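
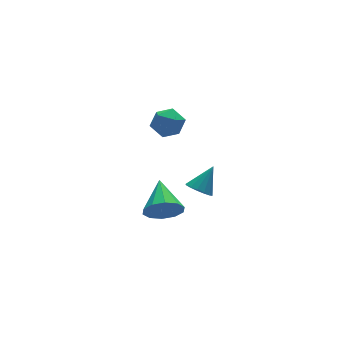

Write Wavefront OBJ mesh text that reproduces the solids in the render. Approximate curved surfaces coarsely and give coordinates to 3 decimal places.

v -0.938 2.692 3.978
v -0.107 2.482 3.602
v -1.413 1.278 3.718
v -0.582 1.068 3.342
v -0.652 1.232 4.261
v -0.359 2.106 4.422
v -1.161 1.654 2.898
v -0.868 2.528 3.059
v -0.245 1.841 2.935
v 0.07 1.58 3.777
v -1.59 2.18 3.543
v -1.275 1.919 4.385
v 0.311 0.654 -1.019
v 0.738 0.07 -1.217
v 1.309 0.986 0.159
v 0.877 0.37 -1.42
v 0.865 0.747 -1.515
v 0.704 1.098 -1.478
v 0.438 1.33 -1.318
v 0.137 1.382 -1.077
v -0.117 1.238 -0.821
v -0.256 0.938 -0.618
v -0.244 0.562 -0.523
v -0.083 0.21 -0.56
v 0.183 -0.022 -0.721
v 0.484 -0.073 -0.961
v -1.116 1.682 -2.838
v -0.423 1.764 -3.662
v -0.384 3.458 -2.042
v -0.988 2.075 -3.835
v -1.602 2.235 -3.628
v -2.03 2.184 -3.118
v -2.11 1.941 -2.502
v -1.81 1.599 -2.013
v -1.245 1.288 -1.84
v -0.631 1.128 -2.048
v -0.203 1.179 -2.557
v -0.123 1.422 -3.173
f 1 12 6
f 1 6 2
f 1 2 8
f 1 8 11
f 1 11 12
f 2 6 10
f 6 12 5
f 12 11 3
f 11 8 7
f 8 2 9
f 4 10 5
f 4 5 3
f 4 3 7
f 4 7 9
f 4 9 10
f 5 10 6
f 3 5 12
f 7 3 11
f 9 7 8
f 10 9 2
f 14 13 16
f 14 16 15
f 16 13 17
f 16 17 15
f 17 13 18
f 17 18 15
f 18 13 19
f 18 19 15
f 19 13 20
f 19 20 15
f 20 13 21
f 20 21 15
f 21 13 22
f 21 22 15
f 22 13 23
f 22 23 15
f 23 13 24
f 23 24 15
f 24 13 25
f 24 25 15
f 25 13 26
f 25 26 15
f 26 13 14
f 26 14 15
f 28 27 30
f 28 30 29
f 30 27 31
f 30 31 29
f 31 27 32
f 31 32 29
f 32 27 33
f 32 33 29
f 33 27 34
f 33 34 29
f 34 27 35
f 34 35 29
f 35 27 36
f 35 36 29
f 36 27 37
f 36 37 29
f 37 27 38
f 37 38 29
f 38 27 28
f 38 28 29



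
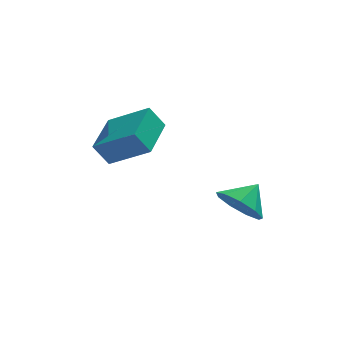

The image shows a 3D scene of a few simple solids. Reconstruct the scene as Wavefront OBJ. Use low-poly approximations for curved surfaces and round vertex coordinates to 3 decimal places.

v -2.208 3.103 0.151
v -0.917 2.367 1.057
v -1.486 4.707 0.427
v -0.196 3.971 1.332
v -1.684 3.009 -0.672
v -0.394 2.273 0.233
v -0.963 4.613 -0.397
v 0.328 3.877 0.509
v 2.619 2.584 -2.901
v 3.284 2.487 -3.586
v 3.381 3.136 -2.239
v 2.953 3.048 -3.672
v 2.466 3.391 -3.397
v 2.05 3.357 -2.89
v 1.901 2.962 -2.388
v 2.087 2.389 -2.126
v 2.523 1.908 -2.226
v 3.003 1.743 -2.642
v 3.304 1.972 -3.179
f 2 4 1
f 5 2 1
f 1 4 3
f 3 5 1
f 2 8 4
f 6 2 5
f 6 8 2
f 4 8 3
f 7 5 3
f 3 8 7
f 7 6 5
f 8 6 7
f 10 9 12
f 10 12 11
f 12 9 13
f 12 13 11
f 13 9 14
f 13 14 11
f 14 9 15
f 14 15 11
f 15 9 16
f 15 16 11
f 16 9 17
f 16 17 11
f 17 9 18
f 17 18 11
f 18 9 19
f 18 19 11
f 19 9 10
f 19 10 11



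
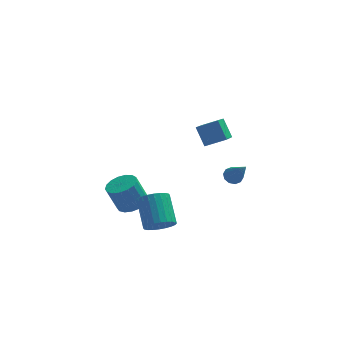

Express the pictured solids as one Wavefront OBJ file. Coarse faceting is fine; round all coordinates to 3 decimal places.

v -3.173 2.141 -3.806
v -2.421 2.377 -3.517
v -2.975 2.436 -2.124
v -3.727 2.199 -2.414
v -2.604 2.724 -3.604
v -3.158 2.783 -2.212
v -2.917 2.938 -3.738
v -3.472 2.997 -2.346
v -3.289 2.969 -3.888
v -3.844 3.027 -2.495
v -3.634 2.81 -4.018
v -4.189 2.868 -2.626
v -3.874 2.497 -4.101
v -4.429 2.556 -2.708
v -3.953 2.103 -4.115
v -4.507 2.162 -2.723
v -3.853 1.718 -4.059
v -4.408 1.777 -2.667
v -3.597 1.429 -3.945
v -4.152 1.488 -2.553
v -3.244 1.304 -3.799
v -3.799 1.363 -2.407
v -2.875 1.37 -3.655
v -3.43 1.429 -2.263
v -2.574 1.612 -3.545
v -3.129 1.671 -2.153
v -2.41 1.976 -3.495
v -2.965 2.035 -2.103
v -2.039 -1.249 -2.923
v -1.481 -0.84 -3.324
v -1.722 0.517 -2.279
v -2.281 0.109 -1.877
v -1.739 -0.763 -3.483
v -1.98 0.594 -2.438
v -2.042 -0.761 -3.557
v -2.283 0.596 -2.511
v -2.345 -0.832 -3.534
v -2.586 0.525 -2.488
v -2.601 -0.967 -3.418
v -2.843 0.39 -2.372
v -2.772 -1.145 -3.226
v -3.014 0.212 -2.181
v -2.832 -1.339 -2.989
v -3.073 0.018 -1.943
v -2.77 -1.518 -2.741
v -3.011 -0.161 -1.695
v -2.598 -1.657 -2.521
v -2.839 -0.3 -1.476
v -2.34 -1.734 -2.362
v -2.581 -0.377 -1.317
v -2.037 -1.736 -2.289
v -2.278 -0.379 -1.243
v -1.734 -1.665 -2.312
v -1.975 -0.308 -1.266
v -1.477 -1.53 -2.428
v -1.719 -0.173 -1.382
v -1.306 -1.352 -2.619
v -1.548 0.005 -1.574
v -1.247 -1.158 -2.857
v -1.488 0.199 -1.811
v -1.309 -0.979 -3.105
v -1.55 0.378 -2.059
v 1.709 1.8 -1.774
v 2.051 1.553 -2.078
v 2.191 0.66 -0.306
v 2.203 1.799 -1.937
v 2.166 2.045 -1.734
v 1.954 2.197 -1.546
v 1.649 2.198 -1.445
v 1.367 2.047 -1.47
v 1.215 1.801 -1.611
v 1.252 1.555 -1.815
v 1.464 1.402 -2.002
v 1.769 1.401 -2.103
v 0.459 0.502 1.569
v 0.041 -1.105 2.552
v 0.102 1.133 2.448
v -0.316 -0.474 3.432
v 1.476 0.494 1.988
v 1.058 -1.113 2.972
v 1.119 1.125 2.868
v 0.701 -0.482 3.851
f 2 1 5
f 2 5 3
f 3 5 6
f 3 6 4
f 5 1 7
f 5 7 6
f 6 7 8
f 6 8 4
f 7 1 9
f 7 9 8
f 8 9 10
f 8 10 4
f 9 1 11
f 9 11 10
f 10 11 12
f 10 12 4
f 11 1 13
f 11 13 12
f 12 13 14
f 12 14 4
f 13 1 15
f 13 15 14
f 14 15 16
f 14 16 4
f 15 1 17
f 15 17 16
f 16 17 18
f 16 18 4
f 17 1 19
f 17 19 18
f 18 19 20
f 18 20 4
f 19 1 21
f 19 21 20
f 20 21 22
f 20 22 4
f 21 1 23
f 21 23 22
f 22 23 24
f 22 24 4
f 23 1 25
f 23 25 24
f 24 25 26
f 24 26 4
f 25 1 27
f 25 27 26
f 26 27 28
f 26 28 4
f 27 1 2
f 27 2 28
f 28 2 3
f 28 3 4
f 30 29 33
f 30 33 31
f 31 33 34
f 31 34 32
f 33 29 35
f 33 35 34
f 34 35 36
f 34 36 32
f 35 29 37
f 35 37 36
f 36 37 38
f 36 38 32
f 37 29 39
f 37 39 38
f 38 39 40
f 38 40 32
f 39 29 41
f 39 41 40
f 40 41 42
f 40 42 32
f 41 29 43
f 41 43 42
f 42 43 44
f 42 44 32
f 43 29 45
f 43 45 44
f 44 45 46
f 44 46 32
f 45 29 47
f 45 47 46
f 46 47 48
f 46 48 32
f 47 29 49
f 47 49 48
f 48 49 50
f 48 50 32
f 49 29 51
f 49 51 50
f 50 51 52
f 50 52 32
f 51 29 53
f 51 53 52
f 52 53 54
f 52 54 32
f 53 29 55
f 53 55 54
f 54 55 56
f 54 56 32
f 55 29 57
f 55 57 56
f 56 57 58
f 56 58 32
f 57 29 59
f 57 59 58
f 58 59 60
f 58 60 32
f 59 29 61
f 59 61 60
f 60 61 62
f 60 62 32
f 61 29 30
f 61 30 62
f 62 30 31
f 62 31 32
f 64 63 66
f 64 66 65
f 66 63 67
f 66 67 65
f 67 63 68
f 67 68 65
f 68 63 69
f 68 69 65
f 69 63 70
f 69 70 65
f 70 63 71
f 70 71 65
f 71 63 72
f 71 72 65
f 72 63 73
f 72 73 65
f 73 63 74
f 73 74 65
f 74 63 64
f 74 64 65
f 76 78 75
f 79 76 75
f 75 78 77
f 77 79 75
f 76 82 78
f 80 76 79
f 80 82 76
f 78 82 77
f 81 79 77
f 77 82 81
f 81 80 79
f 82 80 81



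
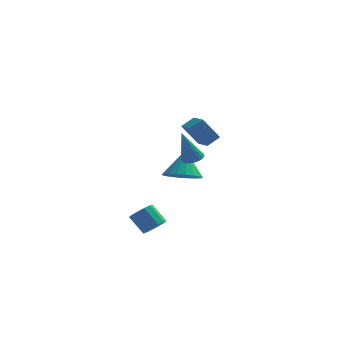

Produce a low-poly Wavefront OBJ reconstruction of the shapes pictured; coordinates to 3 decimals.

v 1.315 -2.163 -4.036
v 1.796 -2.33 -3.555
v 1.045 -1.864 -2.643
v 0.565 -1.697 -3.124
v 1.878 -1.928 -3.693
v 1.127 -1.462 -2.78
v 1.746 -1.616 -3.961
v 0.995 -1.15 -3.049
v 1.448 -1.512 -4.258
v 0.698 -1.047 -3.346
v 1.101 -1.658 -4.471
v 0.35 -1.192 -3.558
v 0.835 -1.996 -4.517
v 0.084 -1.53 -3.605
v 0.753 -2.398 -4.38
v 0.002 -1.932 -3.467
v 0.885 -2.71 -4.111
v 0.134 -2.244 -3.199
v 1.182 -2.813 -3.814
v 0.432 -2.348 -2.902
v 1.53 -2.668 -3.602
v 0.779 -2.202 -2.689
v 3.105 -0.741 0.286
v 3.692 -0.8 0.442
v 2.575 -1.119 2.134
v 3.651 -0.552 0.481
v 3.517 -0.337 0.486
v 3.311 -0.192 0.457
v 3.069 -0.142 0.398
v 2.834 -0.195 0.32
v 2.645 -0.343 0.235
v 2.536 -0.559 0.16
v 2.526 -0.807 0.106
v 2.616 -1.043 0.083
v 2.79 -1.227 0.096
v 3.019 -1.327 0.141
v 3.262 -1.325 0.211
v 3.479 -1.223 0.294
v 3.631 -1.037 0.376
v 2.491 0.781 -1.714
v 3.492 1.051 -1.936
v 2.589 1.639 -0.226
v 3.265 1.385 -2.113
v 2.904 1.614 -2.222
v 2.472 1.699 -2.243
v 2.044 1.625 -2.172
v 1.692 1.406 -2.022
v 1.479 1.078 -1.819
v 1.441 0.699 -1.597
v 1.584 0.334 -1.396
v 1.884 0.046 -1.249
v 2.289 -0.115 -1.183
v 2.729 -0.121 -1.209
v 3.128 0.029 -1.322
v 3.417 0.309 -1.502
v 3.545 0.671 -1.719
v 3.157 -3.568 3.46
v 3.741 -3.166 3.892
v 2.653 -2.519 3.166
v 3.238 -2.117 3.598
v 3.982 -3.503 2.282
v 4.567 -3.101 2.714
v 3.479 -2.454 1.988
v 4.063 -2.052 2.42
f 2 1 5
f 2 5 3
f 3 5 6
f 3 6 4
f 5 1 7
f 5 7 6
f 6 7 8
f 6 8 4
f 7 1 9
f 7 9 8
f 8 9 10
f 8 10 4
f 9 1 11
f 9 11 10
f 10 11 12
f 10 12 4
f 11 1 13
f 11 13 12
f 12 13 14
f 12 14 4
f 13 1 15
f 13 15 14
f 14 15 16
f 14 16 4
f 15 1 17
f 15 17 16
f 16 17 18
f 16 18 4
f 17 1 19
f 17 19 18
f 18 19 20
f 18 20 4
f 19 1 21
f 19 21 20
f 20 21 22
f 20 22 4
f 21 1 2
f 21 2 22
f 22 2 3
f 22 3 4
f 24 23 26
f 24 26 25
f 26 23 27
f 26 27 25
f 27 23 28
f 27 28 25
f 28 23 29
f 28 29 25
f 29 23 30
f 29 30 25
f 30 23 31
f 30 31 25
f 31 23 32
f 31 32 25
f 32 23 33
f 32 33 25
f 33 23 34
f 33 34 25
f 34 23 35
f 34 35 25
f 35 23 36
f 35 36 25
f 36 23 37
f 36 37 25
f 37 23 38
f 37 38 25
f 38 23 39
f 38 39 25
f 39 23 24
f 39 24 25
f 41 40 43
f 41 43 42
f 43 40 44
f 43 44 42
f 44 40 45
f 44 45 42
f 45 40 46
f 45 46 42
f 46 40 47
f 46 47 42
f 47 40 48
f 47 48 42
f 48 40 49
f 48 49 42
f 49 40 50
f 49 50 42
f 50 40 51
f 50 51 42
f 51 40 52
f 51 52 42
f 52 40 53
f 52 53 42
f 53 40 54
f 53 54 42
f 54 40 55
f 54 55 42
f 55 40 56
f 55 56 42
f 56 40 41
f 56 41 42
f 58 60 57
f 61 58 57
f 57 60 59
f 59 61 57
f 58 64 60
f 62 58 61
f 62 64 58
f 60 64 59
f 63 61 59
f 59 64 63
f 63 62 61
f 64 62 63



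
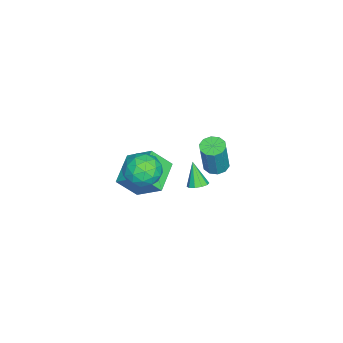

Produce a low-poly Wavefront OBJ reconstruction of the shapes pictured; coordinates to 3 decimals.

v -2.382 1.235 -4.525
v -1.869 0.848 -4.429
v -3.018 0.745 -3.095
v -1.785 1.207 -4.27
v -1.93 1.577 -4.207
v -2.248 1.816 -4.267
v -2.617 1.833 -4.425
v -2.896 1.621 -4.621
v -2.979 1.262 -4.781
v -2.834 0.893 -4.843
v -2.517 0.654 -4.784
v -2.148 0.637 -4.626
v 2.265 3.385 2.029
v 2.932 3.193 1.84
v 3.503 3.123 3.922
v 2.835 3.315 4.111
v 2.917 3.637 1.859
v 3.488 3.568 3.941
v 2.653 3.985 1.943
v 3.223 3.915 4.025
v 2.24 4.104 2.06
v 2.811 4.034 4.142
v 1.837 3.948 2.165
v 2.407 3.878 4.247
v 1.597 3.577 2.218
v 2.168 3.507 4.3
v 1.612 3.132 2.199
v 2.183 3.063 4.281
v 1.877 2.785 2.115
v 2.447 2.715 4.197
v 2.289 2.666 1.998
v 2.86 2.596 4.08
v 2.693 2.822 1.893
v 3.263 2.752 3.975
v 3.715 0.088 0.657
v 4.28 -0.648 1.349
v 2.16 -0.152 1.671
v 2.725 -0.888 2.363
v 2.99 0.238 2.376
v 3.951 0.386 1.75
v 2.489 -1.186 1.27
v 3.45 -1.038 0.644
v 3.522 -1.435 1.728
v 3.831 -0.555 2.411
v 2.609 -0.245 0.609
v 2.918 0.635 1.292
v 4.134 -0.259 0.914
v 2.306 -0.541 2.106
v 2.462 0.12 2.114
v 2.794 -0.312 2.52
v 3.941 0.349 1.15
v 4.272 -0.083 1.556
v 3.514 0.437 2.16
v 2.168 -0.717 1.464
v 2.499 -1.149 1.87
v 3.646 -0.488 0.5
v 3.978 -0.92 0.906
v 2.926 -1.237 0.86
v 4.02 -1.154 1.543
v 3.107 -1.295 2.139
v 2.968 -1.471 1.497
v 3.533 -1.383 1.129
v 4.202 -0.636 1.945
v 3.288 -0.778 2.541
v 3.444 -0.116 2.549
v 4.009 -0.029 2.181
v 3.757 -1.099 2.168
v 3.152 -0.022 0.479
v 2.238 -0.164 1.075
v 2.431 -0.771 0.839
v 2.996 -0.684 0.471
v 3.333 0.495 0.881
v 2.42 0.354 1.477
v 2.907 0.583 1.891
v 3.472 0.671 1.523
v 2.683 0.299 0.852
v -0.959 -2.503 -1.458
v -0.461 -0.944 -0.223
v -1.328 -1.402 -2.7
v -0.83 0.157 -1.465
v 0.97 -2.597 -2.115
v 1.468 -1.038 -0.88
v 0.601 -1.496 -3.357
v 1.099 0.063 -2.122
f 2 1 4
f 2 4 3
f 4 1 5
f 4 5 3
f 5 1 6
f 5 6 3
f 6 1 7
f 6 7 3
f 7 1 8
f 7 8 3
f 8 1 9
f 8 9 3
f 9 1 10
f 9 10 3
f 10 1 11
f 10 11 3
f 11 1 12
f 11 12 3
f 12 1 2
f 12 2 3
f 14 13 17
f 14 17 15
f 15 17 18
f 15 18 16
f 17 13 19
f 17 19 18
f 18 19 20
f 18 20 16
f 19 13 21
f 19 21 20
f 20 21 22
f 20 22 16
f 21 13 23
f 21 23 22
f 22 23 24
f 22 24 16
f 23 13 25
f 23 25 24
f 24 25 26
f 24 26 16
f 25 13 27
f 25 27 26
f 26 27 28
f 26 28 16
f 27 13 29
f 27 29 28
f 28 29 30
f 28 30 16
f 29 13 31
f 29 31 30
f 30 31 32
f 30 32 16
f 31 13 33
f 31 33 32
f 32 33 34
f 32 34 16
f 33 13 14
f 33 14 34
f 34 14 15
f 34 15 16
f 35 72 51
f 72 46 75
f 51 75 40
f 72 75 51
f 35 51 47
f 51 40 52
f 47 52 36
f 51 52 47
f 35 47 56
f 47 36 57
f 56 57 42
f 47 57 56
f 35 56 68
f 56 42 71
f 68 71 45
f 56 71 68
f 35 68 72
f 68 45 76
f 72 76 46
f 68 76 72
f 36 52 63
f 52 40 66
f 63 66 44
f 52 66 63
f 40 75 53
f 75 46 74
f 53 74 39
f 75 74 53
f 46 76 73
f 76 45 69
f 73 69 37
f 76 69 73
f 45 71 70
f 71 42 58
f 70 58 41
f 71 58 70
f 42 57 62
f 57 36 59
f 62 59 43
f 57 59 62
f 38 64 50
f 64 44 65
f 50 65 39
f 64 65 50
f 38 50 48
f 50 39 49
f 48 49 37
f 50 49 48
f 38 48 55
f 48 37 54
f 55 54 41
f 48 54 55
f 38 55 60
f 55 41 61
f 60 61 43
f 55 61 60
f 38 60 64
f 60 43 67
f 64 67 44
f 60 67 64
f 39 65 53
f 65 44 66
f 53 66 40
f 65 66 53
f 37 49 73
f 49 39 74
f 73 74 46
f 49 74 73
f 41 54 70
f 54 37 69
f 70 69 45
f 54 69 70
f 43 61 62
f 61 41 58
f 62 58 42
f 61 58 62
f 44 67 63
f 67 43 59
f 63 59 36
f 67 59 63
f 78 80 77
f 81 78 77
f 77 80 79
f 79 81 77
f 78 84 80
f 82 78 81
f 82 84 78
f 80 84 79
f 83 81 79
f 79 84 83
f 83 82 81
f 84 82 83



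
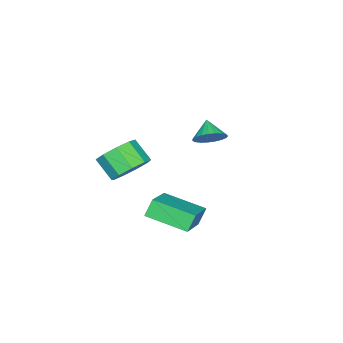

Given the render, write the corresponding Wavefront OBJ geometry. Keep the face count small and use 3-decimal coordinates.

v -2.849 -1.074 -0.626
v -2.261 -1.152 -0.151
v -3.431 -1.606 0.006
v -2.394 -0.885 -0.047
v -2.605 -0.65 -0.044
v -2.859 -0.488 -0.141
v -3.111 -0.428 -0.322
v -3.318 -0.479 -0.556
v -3.443 -0.633 -0.801
v -3.466 -0.864 -1.016
v -3.383 -1.13 -1.164
v -3.207 -1.387 -1.219
v -2.969 -1.59 -1.171
v -2.711 -1.703 -1.029
v -2.476 -1.708 -0.817
v -2.306 -1.603 -0.572
v -2.23 -1.406 -0.336
v 1.653 -0.883 -2.218
v 1.233 -0.771 -1.476
v 1.32 0.899 -2.676
v 0.901 1.012 -1.933
v 3.379 -0.332 -1.327
v 2.96 -0.219 -0.584
v 3.047 1.451 -1.784
v 2.627 1.563 -1.042
v 1.681 -2.057 -0.301
v 2.043 -2.683 -0.917
v 1.842 -3.57 -0.134
v 1.479 -2.943 0.481
v 2.514 -2.451 -0.533
v 2.312 -3.338 0.25
v 2.594 -2.034 -0.041
v 2.392 -2.921 0.742
v 2.247 -1.628 0.33
v 2.046 -2.515 1.113
v 1.636 -1.423 0.405
v 1.434 -2.309 1.188
v 1.045 -1.514 0.149
v 0.843 -2.4 0.932
v 0.752 -1.859 -0.317
v 0.55 -2.745 0.466
v 0.894 -2.296 -0.776
v 0.692 -3.183 0.007
v 1.404 -2.622 -1.013
v 1.202 -3.508 -0.23
f 2 1 4
f 2 4 3
f 4 1 5
f 4 5 3
f 5 1 6
f 5 6 3
f 6 1 7
f 6 7 3
f 7 1 8
f 7 8 3
f 8 1 9
f 8 9 3
f 9 1 10
f 9 10 3
f 10 1 11
f 10 11 3
f 11 1 12
f 11 12 3
f 12 1 13
f 12 13 3
f 13 1 14
f 13 14 3
f 14 1 15
f 14 15 3
f 15 1 16
f 15 16 3
f 16 1 17
f 16 17 3
f 17 1 2
f 17 2 3
f 19 21 18
f 22 19 18
f 18 21 20
f 20 22 18
f 19 25 21
f 23 19 22
f 23 25 19
f 21 25 20
f 24 22 20
f 20 25 24
f 24 23 22
f 25 23 24
f 27 26 30
f 27 30 28
f 28 30 31
f 28 31 29
f 30 26 32
f 30 32 31
f 31 32 33
f 31 33 29
f 32 26 34
f 32 34 33
f 33 34 35
f 33 35 29
f 34 26 36
f 34 36 35
f 35 36 37
f 35 37 29
f 36 26 38
f 36 38 37
f 37 38 39
f 37 39 29
f 38 26 40
f 38 40 39
f 39 40 41
f 39 41 29
f 40 26 42
f 40 42 41
f 41 42 43
f 41 43 29
f 42 26 44
f 42 44 43
f 43 44 45
f 43 45 29
f 44 26 27
f 44 27 45
f 45 27 28
f 45 28 29



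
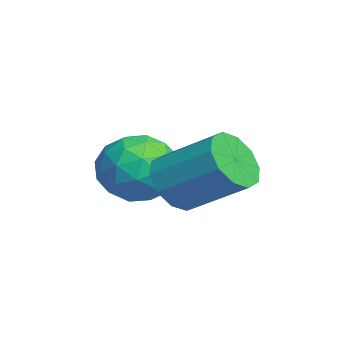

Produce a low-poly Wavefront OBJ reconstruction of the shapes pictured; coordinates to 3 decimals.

v -1.277 0.812 -2.045
v -0.294 0.168 -1.587
v -2.406 -0.888 -2.013
v -1.423 -1.532 -1.555
v -2 -0.668 -0.839
v -1.302 0.383 -0.859
v -1.398 -1.103 -2.741
v -0.7 -0.052 -2.761
v -0.369 -1.016 -2.017
v -0.74 -0.747 -0.841
v -1.96 0.027 -2.759
v -2.331 0.296 -1.583
v -0.686 0.64 -1.819
v -2.014 -1.36 -1.781
v -2.353 -0.851 -1.361
v -1.775 -1.23 -1.091
v -1.279 0.766 -1.391
v -0.701 0.387 -1.122
v -1.704 -0.104 -0.682
v -1.999 -1.107 -2.478
v -1.421 -1.486 -2.209
v -0.925 0.51 -2.509
v -0.347 0.131 -2.239
v -0.996 -0.616 -2.918
v -0.152 -0.435 -1.802
v -0.816 -1.435 -1.783
v -0.801 -1.182 -2.48
v -0.391 -0.565 -2.492
v -0.371 -0.277 -1.111
v -1.035 -1.276 -1.092
v -1.374 -0.768 -0.672
v -0.963 -0.15 -0.683
v -0.415 -0.973 -1.364
v -1.665 0.556 -2.508
v -2.329 -0.443 -2.489
v -1.737 -0.57 -2.917
v -1.326 0.048 -2.928
v -1.884 0.715 -1.817
v -2.548 -0.285 -1.798
v -2.309 -0.155 -1.108
v -1.899 0.462 -1.12
v -2.285 0.253 -2.236
v 0.166 0.538 -1.821
v 0.706 0.825 -2.637
v 1.594 2.349 -1.515
v 1.054 2.062 -0.699
v 0.163 1.144 -2.641
v 1.05 2.668 -1.519
v -0.379 1.232 -2.332
v 0.508 2.756 -1.21
v -0.713 1.055 -1.827
v 0.174 2.579 -0.705
v -0.711 0.68 -1.32
v 0.176 2.204 -0.198
v -0.374 0.251 -1.005
v 0.514 1.775 0.117
v 0.17 -0.068 -1.001
v 1.057 1.456 0.121
v 0.712 -0.156 -1.31
v 1.599 1.368 -0.188
v 1.046 0.021 -1.815
v 1.933 1.545 -0.693
v 1.044 0.396 -2.322
v 1.931 1.92 -1.2
f 1 38 17
f 38 12 41
f 17 41 6
f 38 41 17
f 1 17 13
f 17 6 18
f 13 18 2
f 17 18 13
f 1 13 22
f 13 2 23
f 22 23 8
f 13 23 22
f 1 22 34
f 22 8 37
f 34 37 11
f 22 37 34
f 1 34 38
f 34 11 42
f 38 42 12
f 34 42 38
f 2 18 29
f 18 6 32
f 29 32 10
f 18 32 29
f 6 41 19
f 41 12 40
f 19 40 5
f 41 40 19
f 12 42 39
f 42 11 35
f 39 35 3
f 42 35 39
f 11 37 36
f 37 8 24
f 36 24 7
f 37 24 36
f 8 23 28
f 23 2 25
f 28 25 9
f 23 25 28
f 4 30 16
f 30 10 31
f 16 31 5
f 30 31 16
f 4 16 14
f 16 5 15
f 14 15 3
f 16 15 14
f 4 14 21
f 14 3 20
f 21 20 7
f 14 20 21
f 4 21 26
f 21 7 27
f 26 27 9
f 21 27 26
f 4 26 30
f 26 9 33
f 30 33 10
f 26 33 30
f 5 31 19
f 31 10 32
f 19 32 6
f 31 32 19
f 3 15 39
f 15 5 40
f 39 40 12
f 15 40 39
f 7 20 36
f 20 3 35
f 36 35 11
f 20 35 36
f 9 27 28
f 27 7 24
f 28 24 8
f 27 24 28
f 10 33 29
f 33 9 25
f 29 25 2
f 33 25 29
f 44 43 47
f 44 47 45
f 45 47 48
f 45 48 46
f 47 43 49
f 47 49 48
f 48 49 50
f 48 50 46
f 49 43 51
f 49 51 50
f 50 51 52
f 50 52 46
f 51 43 53
f 51 53 52
f 52 53 54
f 52 54 46
f 53 43 55
f 53 55 54
f 54 55 56
f 54 56 46
f 55 43 57
f 55 57 56
f 56 57 58
f 56 58 46
f 57 43 59
f 57 59 58
f 58 59 60
f 58 60 46
f 59 43 61
f 59 61 60
f 60 61 62
f 60 62 46
f 61 43 63
f 61 63 62
f 62 63 64
f 62 64 46
f 63 43 44
f 63 44 64
f 64 44 45
f 64 45 46



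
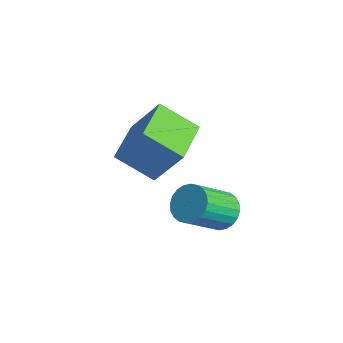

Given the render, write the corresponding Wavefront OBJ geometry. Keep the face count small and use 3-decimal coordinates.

v -1.754 -2.25 -3.38
v -2.783 -3.252 -2.415
v -3.018 -0.837 -3.259
v -4.047 -1.839 -2.294
v -0.873 -1.601 -1.766
v -1.902 -2.603 -0.801
v -2.137 -0.188 -1.645
v -3.166 -1.19 -0.68
v 0.772 -1.112 -3.637
v 1.454 -1.327 -3.973
v 1.59 -2.702 -2.82
v 0.908 -2.488 -2.483
v 1.553 -1.134 -3.754
v 1.689 -2.509 -2.601
v 1.533 -0.937 -3.518
v 1.669 -2.313 -2.364
v 1.397 -0.767 -3.299
v 1.534 -2.143 -2.146
v 1.167 -0.65 -3.132
v 1.303 -2.025 -1.979
v 0.876 -0.603 -3.042
v 1.012 -1.979 -1.888
v 0.569 -0.634 -3.042
v 0.705 -2.009 -1.889
v 0.293 -0.737 -3.133
v 0.429 -2.113 -1.979
v 0.09 -0.898 -3.3
v 0.226 -2.273 -2.147
v -0.009 -1.091 -3.519
v 0.127 -2.466 -2.366
v 0.011 -1.287 -3.756
v 0.147 -2.663 -2.602
v 0.146 -1.457 -3.974
v 0.283 -2.833 -2.821
v 0.377 -1.575 -4.141
v 0.513 -2.95 -2.988
v 0.668 -1.621 -4.232
v 0.804 -2.997 -3.078
v 0.975 -1.591 -4.231
v 1.111 -2.966 -3.078
v 1.251 -1.487 -4.141
v 1.387 -2.863 -2.987
f 2 4 1
f 5 2 1
f 1 4 3
f 3 5 1
f 2 8 4
f 6 2 5
f 6 8 2
f 4 8 3
f 7 5 3
f 3 8 7
f 7 6 5
f 8 6 7
f 10 9 13
f 10 13 11
f 11 13 14
f 11 14 12
f 13 9 15
f 13 15 14
f 14 15 16
f 14 16 12
f 15 9 17
f 15 17 16
f 16 17 18
f 16 18 12
f 17 9 19
f 17 19 18
f 18 19 20
f 18 20 12
f 19 9 21
f 19 21 20
f 20 21 22
f 20 22 12
f 21 9 23
f 21 23 22
f 22 23 24
f 22 24 12
f 23 9 25
f 23 25 24
f 24 25 26
f 24 26 12
f 25 9 27
f 25 27 26
f 26 27 28
f 26 28 12
f 27 9 29
f 27 29 28
f 28 29 30
f 28 30 12
f 29 9 31
f 29 31 30
f 30 31 32
f 30 32 12
f 31 9 33
f 31 33 32
f 32 33 34
f 32 34 12
f 33 9 35
f 33 35 34
f 34 35 36
f 34 36 12
f 35 9 37
f 35 37 36
f 36 37 38
f 36 38 12
f 37 9 39
f 37 39 38
f 38 39 40
f 38 40 12
f 39 9 41
f 39 41 40
f 40 41 42
f 40 42 12
f 41 9 10
f 41 10 42
f 42 10 11
f 42 11 12



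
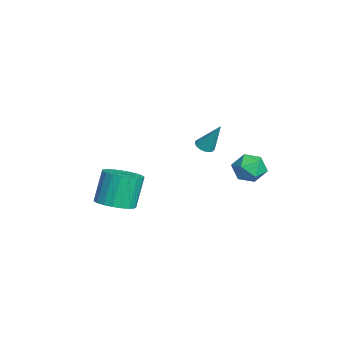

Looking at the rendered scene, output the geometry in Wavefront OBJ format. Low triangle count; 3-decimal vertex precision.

v 0.86 -4.141 -1.789
v 1.806 -4.294 -1.441
v 1.247 -3.853 0.277
v 0.3 -3.699 -0.071
v 1.816 -3.883 -1.544
v 1.256 -3.442 0.174
v 1.66 -3.516 -1.689
v 1.1 -3.075 0.029
v 1.366 -3.257 -1.851
v 0.806 -2.816 -0.133
v 0.984 -3.151 -2.003
v 0.424 -2.71 -0.285
v 0.581 -3.216 -2.117
v 0.021 -2.775 -0.399
v 0.226 -3.441 -2.175
v -0.334 -3 -0.457
v -0.019 -3.787 -2.166
v -0.579 -3.346 -0.448
v -0.113 -4.194 -2.092
v -0.672 -3.753 -0.374
v -0.038 -4.592 -1.966
v -0.598 -4.15 -0.248
v 0.192 -4.912 -1.809
v -0.368 -4.47 -0.091
v 0.538 -5.098 -1.648
v -0.022 -4.657 0.07
v 0.939 -5.119 -1.512
v 0.379 -4.678 0.206
v 1.326 -4.971 -1.424
v 0.767 -4.53 0.294
v 1.633 -4.679 -1.399
v 1.073 -4.238 0.319
v -3.464 0.536 -0.338
v -3.008 0.246 -0.339
v -2.996 1.264 1.218
v -2.943 0.465 -0.461
v -2.997 0.7 -0.555
v -3.159 0.897 -0.599
v -3.39 1.011 -0.583
v -3.638 1.017 -0.511
v -3.846 0.912 -0.399
v -3.967 0.721 -0.273
v -3.972 0.487 -0.162
v -3.861 0.265 -0.091
v -3.659 0.105 -0.077
v -3.412 0.043 -0.122
v -3.177 0.094 -0.217
v 1.74 2.588 1.51
v 2.377 2.837 0.919
v 1.983 1.183 1.181
v 2.62 1.432 0.59
v 2.76 1.539 1.477
v 2.61 2.407 1.68
v 1.75 1.613 0.42
v 1.6 2.481 0.623
v 2.384 2.234 0.245
v 3.007 2.188 0.898
v 1.353 1.832 1.202
v 1.976 1.786 1.855
f 2 1 5
f 2 5 3
f 3 5 6
f 3 6 4
f 5 1 7
f 5 7 6
f 6 7 8
f 6 8 4
f 7 1 9
f 7 9 8
f 8 9 10
f 8 10 4
f 9 1 11
f 9 11 10
f 10 11 12
f 10 12 4
f 11 1 13
f 11 13 12
f 12 13 14
f 12 14 4
f 13 1 15
f 13 15 14
f 14 15 16
f 14 16 4
f 15 1 17
f 15 17 16
f 16 17 18
f 16 18 4
f 17 1 19
f 17 19 18
f 18 19 20
f 18 20 4
f 19 1 21
f 19 21 20
f 20 21 22
f 20 22 4
f 21 1 23
f 21 23 22
f 22 23 24
f 22 24 4
f 23 1 25
f 23 25 24
f 24 25 26
f 24 26 4
f 25 1 27
f 25 27 26
f 26 27 28
f 26 28 4
f 27 1 29
f 27 29 28
f 28 29 30
f 28 30 4
f 29 1 31
f 29 31 30
f 30 31 32
f 30 32 4
f 31 1 2
f 31 2 32
f 32 2 3
f 32 3 4
f 34 33 36
f 34 36 35
f 36 33 37
f 36 37 35
f 37 33 38
f 37 38 35
f 38 33 39
f 38 39 35
f 39 33 40
f 39 40 35
f 40 33 41
f 40 41 35
f 41 33 42
f 41 42 35
f 42 33 43
f 42 43 35
f 43 33 44
f 43 44 35
f 44 33 45
f 44 45 35
f 45 33 46
f 45 46 35
f 46 33 47
f 46 47 35
f 47 33 34
f 47 34 35
f 48 59 53
f 48 53 49
f 48 49 55
f 48 55 58
f 48 58 59
f 49 53 57
f 53 59 52
f 59 58 50
f 58 55 54
f 55 49 56
f 51 57 52
f 51 52 50
f 51 50 54
f 51 54 56
f 51 56 57
f 52 57 53
f 50 52 59
f 54 50 58
f 56 54 55
f 57 56 49



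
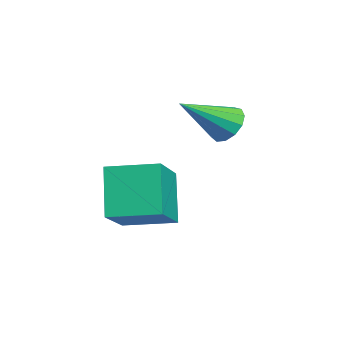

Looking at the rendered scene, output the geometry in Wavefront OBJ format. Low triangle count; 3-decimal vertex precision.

v 1.756 0.826 0.719
v 3.541 0.281 1.787
v 2.13 2.509 0.953
v 3.915 1.964 2.022
v 2.765 0.836 -0.962
v 4.55 0.291 0.107
v 3.139 2.519 -0.727
v 4.924 1.974 0.341
v 0.531 4.208 2.471
v 0.79 3.853 1.827
v 1.229 2.652 3.609
v 1.12 4.105 1.97
v 1.263 4.39 2.272
v 1.174 4.618 2.637
v 0.88 4.715 2.95
v 0.476 4.651 3.11
v 0.09 4.447 3.068
v -0.157 4.166 2.836
v -0.185 3.899 2.488
v 0.015 3.73 2.134
v 0.378 3.713 1.888
f 2 4 1
f 5 2 1
f 1 4 3
f 3 5 1
f 2 8 4
f 6 2 5
f 6 8 2
f 4 8 3
f 7 5 3
f 3 8 7
f 7 6 5
f 8 6 7
f 10 9 12
f 10 12 11
f 12 9 13
f 12 13 11
f 13 9 14
f 13 14 11
f 14 9 15
f 14 15 11
f 15 9 16
f 15 16 11
f 16 9 17
f 16 17 11
f 17 9 18
f 17 18 11
f 18 9 19
f 18 19 11
f 19 9 20
f 19 20 11
f 20 9 21
f 20 21 11
f 21 9 10
f 21 10 11



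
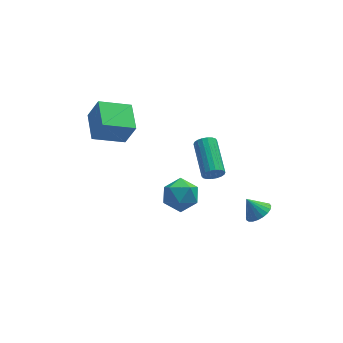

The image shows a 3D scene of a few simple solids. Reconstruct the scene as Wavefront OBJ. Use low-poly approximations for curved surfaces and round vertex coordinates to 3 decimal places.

v 0.257 -1.8 -1.797
v 0.876 -1.213 -1.319
v 0.444 -2.907 -0.681
v 1.063 -2.32 -0.203
v 0.113 -2.095 -0.249
v -0.003 -1.411 -0.938
v 1.323 -2.709 -1.062
v 1.207 -2.025 -1.751
v 1.535 -1.775 -0.864
v 0.787 -1.395 -0.362
v 0.533 -2.725 -1.638
v -0.215 -2.345 -1.136
v 3.937 -4.042 -0.925
v 4.252 -4.521 -0.523
v 3.423 -3.698 -0.115
v 4.435 -4.295 -0.503
v 4.531 -4.025 -0.556
v 4.525 -3.759 -0.673
v 4.418 -3.541 -0.833
v 4.227 -3.411 -1.01
v 3.986 -3.389 -1.172
v 3.737 -3.48 -1.291
v 3.522 -3.668 -1.347
v 3.379 -3.922 -1.331
v 3.333 -4.195 -1.244
v 3.391 -4.443 -1.102
v 3.543 -4.621 -0.929
v 3.764 -4.699 -0.756
v 4.015 -4.663 -0.612
v 2.912 1.044 -3.137
v 3.221 0.892 -2.658
v 3.217 2.884 -2.024
v 2.908 3.036 -2.503
v 3.409 0.948 -2.833
v 3.404 2.94 -2.199
v 3.498 1.024 -3.068
v 3.493 3.015 -2.434
v 3.471 1.103 -3.317
v 3.467 3.094 -2.683
v 3.334 1.17 -3.53
v 3.329 3.162 -2.896
v 3.113 1.213 -3.666
v 3.108 3.204 -3.032
v 2.852 1.222 -3.696
v 2.848 3.214 -3.062
v 2.603 1.196 -3.616
v 2.599 3.188 -2.982
v 2.416 1.14 -3.441
v 2.411 3.132 -2.807
v 2.327 1.065 -3.206
v 2.322 3.056 -2.572
v 2.353 0.986 -2.957
v 2.349 2.977 -2.323
v 2.491 0.918 -2.744
v 2.486 2.91 -2.11
v 2.712 0.876 -2.608
v 2.707 2.867 -1.974
v 2.972 0.866 -2.578
v 2.968 2.858 -1.944
v -3.133 0.2 1.883
v -2.637 -0.032 3.117
v -3.072 1.766 2.152
v -2.576 1.534 3.386
v -1.544 0.246 1.254
v -1.048 0.014 2.488
v -1.483 1.812 1.523
v -0.987 1.58 2.757
f 1 12 6
f 1 6 2
f 1 2 8
f 1 8 11
f 1 11 12
f 2 6 10
f 6 12 5
f 12 11 3
f 11 8 7
f 8 2 9
f 4 10 5
f 4 5 3
f 4 3 7
f 4 7 9
f 4 9 10
f 5 10 6
f 3 5 12
f 7 3 11
f 9 7 8
f 10 9 2
f 14 13 16
f 14 16 15
f 16 13 17
f 16 17 15
f 17 13 18
f 17 18 15
f 18 13 19
f 18 19 15
f 19 13 20
f 19 20 15
f 20 13 21
f 20 21 15
f 21 13 22
f 21 22 15
f 22 13 23
f 22 23 15
f 23 13 24
f 23 24 15
f 24 13 25
f 24 25 15
f 25 13 26
f 25 26 15
f 26 13 27
f 26 27 15
f 27 13 28
f 27 28 15
f 28 13 29
f 28 29 15
f 29 13 14
f 29 14 15
f 31 30 34
f 31 34 32
f 32 34 35
f 32 35 33
f 34 30 36
f 34 36 35
f 35 36 37
f 35 37 33
f 36 30 38
f 36 38 37
f 37 38 39
f 37 39 33
f 38 30 40
f 38 40 39
f 39 40 41
f 39 41 33
f 40 30 42
f 40 42 41
f 41 42 43
f 41 43 33
f 42 30 44
f 42 44 43
f 43 44 45
f 43 45 33
f 44 30 46
f 44 46 45
f 45 46 47
f 45 47 33
f 46 30 48
f 46 48 47
f 47 48 49
f 47 49 33
f 48 30 50
f 48 50 49
f 49 50 51
f 49 51 33
f 50 30 52
f 50 52 51
f 51 52 53
f 51 53 33
f 52 30 54
f 52 54 53
f 53 54 55
f 53 55 33
f 54 30 56
f 54 56 55
f 55 56 57
f 55 57 33
f 56 30 58
f 56 58 57
f 57 58 59
f 57 59 33
f 58 30 31
f 58 31 59
f 59 31 32
f 59 32 33
f 61 63 60
f 64 61 60
f 60 63 62
f 62 64 60
f 61 67 63
f 65 61 64
f 65 67 61
f 63 67 62
f 66 64 62
f 62 67 66
f 66 65 64
f 67 65 66



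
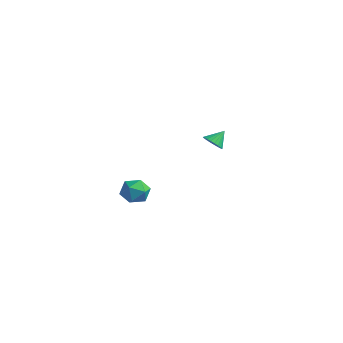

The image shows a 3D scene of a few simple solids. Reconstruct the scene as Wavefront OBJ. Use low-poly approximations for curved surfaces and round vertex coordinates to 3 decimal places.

v -1.733 -3.161 0.013
v -1.182 -3.002 0.643
v -1.918 -4.438 0.497
v -1.367 -4.279 1.127
v -2.124 -3.89 1.115
v -2.01 -3.101 0.817
v -1.09 -4.339 0.323
v -0.976 -3.55 0.025
v -0.785 -3.731 0.835
v -1.424 -3.453 1.324
v -1.676 -3.987 -0.184
v -2.315 -3.709 0.305
v -3.392 3.452 0.778
v -2.804 3.598 0.518
v -3.268 4.208 1.482
v -2.959 3.751 0.38
v -3.18 3.859 0.304
v -3.433 3.905 0.299
v -3.68 3.882 0.368
v -3.884 3.793 0.499
v -4.012 3.653 0.672
v -4.046 3.482 0.862
v -3.981 3.306 1.039
v -3.826 3.153 1.176
v -3.605 3.045 1.253
v -3.351 3 1.257
v -3.104 3.023 1.188
v -2.901 3.111 1.057
v -2.772 3.252 0.884
v -2.738 3.423 0.694
f 1 12 6
f 1 6 2
f 1 2 8
f 1 8 11
f 1 11 12
f 2 6 10
f 6 12 5
f 12 11 3
f 11 8 7
f 8 2 9
f 4 10 5
f 4 5 3
f 4 3 7
f 4 7 9
f 4 9 10
f 5 10 6
f 3 5 12
f 7 3 11
f 9 7 8
f 10 9 2
f 14 13 16
f 14 16 15
f 16 13 17
f 16 17 15
f 17 13 18
f 17 18 15
f 18 13 19
f 18 19 15
f 19 13 20
f 19 20 15
f 20 13 21
f 20 21 15
f 21 13 22
f 21 22 15
f 22 13 23
f 22 23 15
f 23 13 24
f 23 24 15
f 24 13 25
f 24 25 15
f 25 13 26
f 25 26 15
f 26 13 27
f 26 27 15
f 27 13 28
f 27 28 15
f 28 13 29
f 28 29 15
f 29 13 30
f 29 30 15
f 30 13 14
f 30 14 15



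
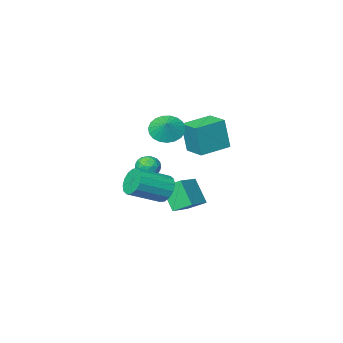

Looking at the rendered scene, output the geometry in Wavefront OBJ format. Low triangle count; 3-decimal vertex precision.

v -0.372 -1.188 -1.571
v -1.122 -0.381 -0.939
v -0.49 -0.144 -3.044
v -1.24 0.663 -2.412
v 1.14 -0.223 -1.008
v 0.39 0.584 -0.376
v 1.022 0.821 -2.481
v 0.272 1.628 -1.849
v 2.595 2.774 0.339
v 2.966 3.356 -0.269
v 4.836 3.107 0.632
v 4.465 2.526 1.241
v 2.828 3.63 0.094
v 4.697 3.381 0.996
v 2.626 3.675 0.524
v 4.496 3.426 1.425
v 2.417 3.479 0.904
v 4.286 3.23 1.805
v 2.255 3.094 1.132
v 4.125 2.845 2.034
v 2.185 2.623 1.149
v 4.054 2.374 2.05
v 2.224 2.193 0.948
v 4.094 1.944 1.849
v 2.363 1.919 0.584
v 4.232 1.67 1.486
v 2.564 1.874 0.155
v 4.434 1.625 1.056
v 2.774 2.07 -0.225
v 4.643 1.821 0.676
v 2.935 2.455 -0.454
v 4.805 2.206 0.448
v 3.006 2.926 -0.47
v 4.875 2.677 0.431
v 0.406 -0.892 3.053
v 1.066 -0.545 2.343
v 0.814 -0.248 3.747
v 0.734 -0.28 2.293
v 0.345 -0.121 2.374
v -0.034 -0.095 2.572
v -0.337 -0.207 2.854
v -0.511 -0.437 3.17
v -0.526 -0.746 3.466
v -0.38 -1.081 3.691
v -0.099 -1.382 3.805
v 0.27 -1.599 3.79
v 0.663 -1.694 3.647
v 1.011 -1.649 3.401
v 1.255 -1.474 3.096
v 1.351 -1.199 2.783
v 1.285 -0.87 2.516
v -0.41 -3.135 -0.474
v 0.073 -2.489 -0.545
v 0.567 -3.911 -0.875
v 1.05 -3.265 -0.946
v 0.816 -3.516 -0.213
v 0.212 -3.037 0.035
v 0.428 -3.363 -1.455
v -0.176 -2.884 -1.207
v 0.591 -2.63 -1.151
v 0.831 -2.725 -0.384
v -0.191 -3.675 -1.036
v 0.049 -3.77 -0.269
v -0.254 -2.744 -0.475
v 0.894 -3.656 -0.945
v 0.756 -3.804 -0.515
v 1.04 -3.424 -0.556
v -0.173 -3.066 -0.134
v 0.112 -2.687 -0.175
v 0.548 -3.29 0.02
v 0.528 -3.713 -1.245
v 0.813 -3.334 -1.286
v -0.4 -2.976 -0.864
v -0.116 -2.596 -0.905
v 0.092 -3.11 -1.44
v 0.335 -2.448 -0.873
v 0.909 -2.903 -1.108
v 0.543 -2.961 -1.407
v 0.188 -2.679 -1.262
v 0.475 -2.503 -0.421
v 1.049 -2.959 -0.657
v 0.912 -3.107 -0.226
v 0.557 -2.825 -0.081
v 0.78 -2.586 -0.778
v -0.409 -3.441 -0.763
v 0.165 -3.897 -0.999
v 0.083 -3.575 -1.339
v -0.272 -3.293 -1.194
v -0.269 -3.497 -0.312
v 0.305 -3.952 -0.547
v 0.452 -3.721 -0.158
v 0.097 -3.439 -0.013
v -0.14 -3.814 -0.642
v -4.336 -3.478 0.172
v -4.064 -3.681 2.265
v -4.369 -1.946 0.325
v -4.097 -2.149 2.418
v -2.363 -3.411 -0.078
v -2.091 -3.614 2.015
v -2.396 -1.879 0.075
v -2.124 -2.082 2.168
f 2 4 1
f 5 2 1
f 1 4 3
f 3 5 1
f 2 8 4
f 6 2 5
f 6 8 2
f 4 8 3
f 7 5 3
f 3 8 7
f 7 6 5
f 8 6 7
f 10 9 13
f 10 13 11
f 11 13 14
f 11 14 12
f 13 9 15
f 13 15 14
f 14 15 16
f 14 16 12
f 15 9 17
f 15 17 16
f 16 17 18
f 16 18 12
f 17 9 19
f 17 19 18
f 18 19 20
f 18 20 12
f 19 9 21
f 19 21 20
f 20 21 22
f 20 22 12
f 21 9 23
f 21 23 22
f 22 23 24
f 22 24 12
f 23 9 25
f 23 25 24
f 24 25 26
f 24 26 12
f 25 9 27
f 25 27 26
f 26 27 28
f 26 28 12
f 27 9 29
f 27 29 28
f 28 29 30
f 28 30 12
f 29 9 31
f 29 31 30
f 30 31 32
f 30 32 12
f 31 9 33
f 31 33 32
f 32 33 34
f 32 34 12
f 33 9 10
f 33 10 34
f 34 10 11
f 34 11 12
f 36 35 38
f 36 38 37
f 38 35 39
f 38 39 37
f 39 35 40
f 39 40 37
f 40 35 41
f 40 41 37
f 41 35 42
f 41 42 37
f 42 35 43
f 42 43 37
f 43 35 44
f 43 44 37
f 44 35 45
f 44 45 37
f 45 35 46
f 45 46 37
f 46 35 47
f 46 47 37
f 47 35 48
f 47 48 37
f 48 35 49
f 48 49 37
f 49 35 50
f 49 50 37
f 50 35 51
f 50 51 37
f 51 35 36
f 51 36 37
f 52 89 68
f 89 63 92
f 68 92 57
f 89 92 68
f 52 68 64
f 68 57 69
f 64 69 53
f 68 69 64
f 52 64 73
f 64 53 74
f 73 74 59
f 64 74 73
f 52 73 85
f 73 59 88
f 85 88 62
f 73 88 85
f 52 85 89
f 85 62 93
f 89 93 63
f 85 93 89
f 53 69 80
f 69 57 83
f 80 83 61
f 69 83 80
f 57 92 70
f 92 63 91
f 70 91 56
f 92 91 70
f 63 93 90
f 93 62 86
f 90 86 54
f 93 86 90
f 62 88 87
f 88 59 75
f 87 75 58
f 88 75 87
f 59 74 79
f 74 53 76
f 79 76 60
f 74 76 79
f 55 81 67
f 81 61 82
f 67 82 56
f 81 82 67
f 55 67 65
f 67 56 66
f 65 66 54
f 67 66 65
f 55 65 72
f 65 54 71
f 72 71 58
f 65 71 72
f 55 72 77
f 72 58 78
f 77 78 60
f 72 78 77
f 55 77 81
f 77 60 84
f 81 84 61
f 77 84 81
f 56 82 70
f 82 61 83
f 70 83 57
f 82 83 70
f 54 66 90
f 66 56 91
f 90 91 63
f 66 91 90
f 58 71 87
f 71 54 86
f 87 86 62
f 71 86 87
f 60 78 79
f 78 58 75
f 79 75 59
f 78 75 79
f 61 84 80
f 84 60 76
f 80 76 53
f 84 76 80
f 95 97 94
f 98 95 94
f 94 97 96
f 96 98 94
f 95 101 97
f 99 95 98
f 99 101 95
f 97 101 96
f 100 98 96
f 96 101 100
f 100 99 98
f 101 99 100



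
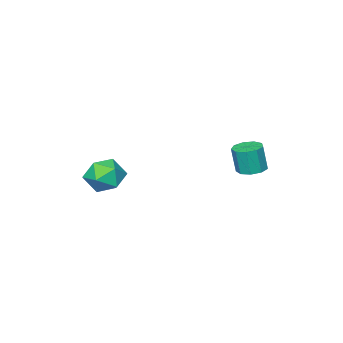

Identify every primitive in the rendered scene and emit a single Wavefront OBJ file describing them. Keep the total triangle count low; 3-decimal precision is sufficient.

v 1.714 0.107 -4.48
v 2.269 0.835 -3.962
v 2.091 -1.035 -3.278
v 2.646 -0.307 -2.76
v 1.599 -0.229 -2.817
v 1.366 0.477 -3.56
v 2.994 -0.677 -3.68
v 2.761 0.029 -4.423
v 3.06 0.35 -3.468
v 2.197 0.628 -2.934
v 2.163 -0.828 -4.306
v 1.3 -0.55 -3.772
v -3.742 3.161 -3.965
v -3.185 3.649 -3.959
v -3.042 3.466 -2.568
v -3.598 2.979 -2.575
v -3.625 3.887 -3.882
v -3.481 3.705 -2.491
v -4.119 3.786 -3.845
v -3.976 3.604 -2.454
v -4.437 3.393 -3.863
v -4.294 3.21 -2.473
v -4.429 2.891 -3.93
v -4.286 2.708 -2.539
v -4.1 2.516 -4.013
v -3.957 2.333 -2.622
v -3.603 2.443 -4.074
v -3.46 2.26 -2.683
v -3.171 2.706 -4.084
v -3.027 2.523 -2.693
v -3.005 3.182 -4.038
v -2.862 2.999 -2.648
f 1 12 6
f 1 6 2
f 1 2 8
f 1 8 11
f 1 11 12
f 2 6 10
f 6 12 5
f 12 11 3
f 11 8 7
f 8 2 9
f 4 10 5
f 4 5 3
f 4 3 7
f 4 7 9
f 4 9 10
f 5 10 6
f 3 5 12
f 7 3 11
f 9 7 8
f 10 9 2
f 14 13 17
f 14 17 15
f 15 17 18
f 15 18 16
f 17 13 19
f 17 19 18
f 18 19 20
f 18 20 16
f 19 13 21
f 19 21 20
f 20 21 22
f 20 22 16
f 21 13 23
f 21 23 22
f 22 23 24
f 22 24 16
f 23 13 25
f 23 25 24
f 24 25 26
f 24 26 16
f 25 13 27
f 25 27 26
f 26 27 28
f 26 28 16
f 27 13 29
f 27 29 28
f 28 29 30
f 28 30 16
f 29 13 31
f 29 31 30
f 30 31 32
f 30 32 16
f 31 13 14
f 31 14 32
f 32 14 15
f 32 15 16



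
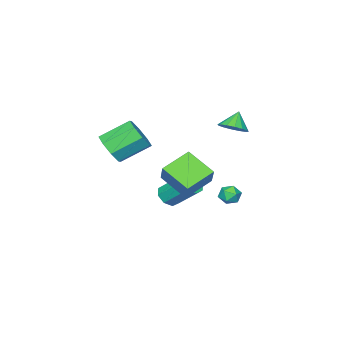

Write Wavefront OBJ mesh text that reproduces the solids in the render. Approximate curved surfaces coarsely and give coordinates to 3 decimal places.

v -2.793 0.925 0.723
v -2.304 1.47 1.155
v -3.447 0.755 1.677
v -2.623 1.717 0.979
v -2.988 1.752 0.736
v -3.3 1.565 0.488
v -3.476 1.207 0.304
v -3.469 0.773 0.231
v -3.281 0.379 0.291
v -2.962 0.132 0.466
v -2.598 0.097 0.71
v -2.285 0.284 0.957
v -2.109 0.643 1.142
v -2.116 1.077 1.214
v 3.227 1.421 -0.502
v 1.625 1.708 0.193
v 3.115 3.013 -1.418
v 1.512 3.299 -0.724
v 3.828 2.101 0.604
v 2.225 2.387 1.298
v 3.715 3.692 -0.313
v 2.113 3.979 0.382
v 1.582 -3.841 -0.873
v 2.27 -3.055 -0.696
v 0.906 -2.092 0.33
v 0.218 -2.879 0.153
v 1.839 -2.943 -1.374
v 0.475 -1.981 -0.348
v 1.258 -3.358 -1.759
v -0.107 -2.395 -0.732
v 0.866 -4.055 -1.625
v -0.498 -3.093 -0.598
v 0.894 -4.628 -1.05
v -0.47 -3.665 -0.024
v 1.325 -4.739 -0.372
v -0.039 -3.777 0.654
v 1.907 -4.325 0.012
v 0.542 -3.362 1.039
v 2.298 -3.627 -0.122
v 0.934 -2.665 0.905
v -1.809 2.063 -3.443
v -1.37 1.778 -3.883
v -2.51 1.222 -3.597
v -2.071 0.937 -4.037
v -1.918 0.965 -3.371
v -1.485 1.485 -3.276
v -2.395 1.515 -4.204
v -1.962 2.035 -4.109
v -1.732 1.439 -4.353
v -1.438 1.1 -3.839
v -2.442 1.9 -3.641
v -2.148 1.561 -3.127
v -0.261 -1.328 -4.184
v 0.446 -1.43 -3.924
v 0.148 -0.015 -2.557
v -0.559 0.088 -2.816
v 0.419 -1.029 -4.344
v 0.122 0.386 -2.977
v -0.006 -0.803 -4.671
v -0.303 0.612 -3.304
v -0.581 -0.884 -4.712
v -0.878 0.531 -3.345
v -0.968 -1.225 -4.443
v -1.266 0.19 -3.076
v -0.942 -1.626 -4.023
v -1.239 -0.211 -2.656
v -0.517 -1.852 -3.696
v -0.814 -0.437 -2.329
v 0.058 -1.771 -3.655
v -0.239 -0.356 -2.288
f 2 1 4
f 2 4 3
f 4 1 5
f 4 5 3
f 5 1 6
f 5 6 3
f 6 1 7
f 6 7 3
f 7 1 8
f 7 8 3
f 8 1 9
f 8 9 3
f 9 1 10
f 9 10 3
f 10 1 11
f 10 11 3
f 11 1 12
f 11 12 3
f 12 1 13
f 12 13 3
f 13 1 14
f 13 14 3
f 14 1 2
f 14 2 3
f 16 18 15
f 19 16 15
f 15 18 17
f 17 19 15
f 16 22 18
f 20 16 19
f 20 22 16
f 18 22 17
f 21 19 17
f 17 22 21
f 21 20 19
f 22 20 21
f 24 23 27
f 24 27 25
f 25 27 28
f 25 28 26
f 27 23 29
f 27 29 28
f 28 29 30
f 28 30 26
f 29 23 31
f 29 31 30
f 30 31 32
f 30 32 26
f 31 23 33
f 31 33 32
f 32 33 34
f 32 34 26
f 33 23 35
f 33 35 34
f 34 35 36
f 34 36 26
f 35 23 37
f 35 37 36
f 36 37 38
f 36 38 26
f 37 23 39
f 37 39 38
f 38 39 40
f 38 40 26
f 39 23 24
f 39 24 40
f 40 24 25
f 40 25 26
f 41 52 46
f 41 46 42
f 41 42 48
f 41 48 51
f 41 51 52
f 42 46 50
f 46 52 45
f 52 51 43
f 51 48 47
f 48 42 49
f 44 50 45
f 44 45 43
f 44 43 47
f 44 47 49
f 44 49 50
f 45 50 46
f 43 45 52
f 47 43 51
f 49 47 48
f 50 49 42
f 54 53 57
f 54 57 55
f 55 57 58
f 55 58 56
f 57 53 59
f 57 59 58
f 58 59 60
f 58 60 56
f 59 53 61
f 59 61 60
f 60 61 62
f 60 62 56
f 61 53 63
f 61 63 62
f 62 63 64
f 62 64 56
f 63 53 65
f 63 65 64
f 64 65 66
f 64 66 56
f 65 53 67
f 65 67 66
f 66 67 68
f 66 68 56
f 67 53 69
f 67 69 68
f 68 69 70
f 68 70 56
f 69 53 54
f 69 54 70
f 70 54 55
f 70 55 56



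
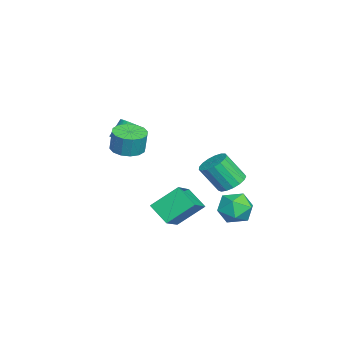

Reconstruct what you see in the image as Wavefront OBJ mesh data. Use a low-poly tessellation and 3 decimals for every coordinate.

v -3.615 -2.532 -0.121
v -3.257 -2.841 0.264
v -3.907 -2.317 1.287
v -4.265 -2.008 0.901
v -3.134 -2.639 0.238
v -3.784 -2.115 1.261
v -3.085 -2.42 0.158
v -3.734 -1.896 1.181
v -3.116 -2.219 0.035
v -3.765 -1.695 1.058
v -3.223 -2.065 -0.111
v -3.872 -1.541 0.911
v -3.39 -1.982 -0.26
v -4.039 -1.458 0.763
v -3.591 -1.983 -0.387
v -4.24 -1.459 0.636
v -3.796 -2.068 -0.474
v -4.445 -1.544 0.549
v -3.973 -2.223 -0.507
v -4.623 -1.699 0.516
v -4.096 -2.425 -0.481
v -4.746 -1.901 0.542
v -4.146 -2.644 -0.401
v -4.795 -2.12 0.622
v -4.115 -2.845 -0.278
v -4.764 -2.321 0.745
v -4.008 -2.999 -0.131
v -4.657 -2.475 0.891
v -3.841 -3.082 0.017
v -4.49 -2.558 1.04
v -3.64 -3.081 0.144
v -4.289 -2.557 1.167
v -3.435 -2.996 0.231
v -4.084 -2.472 1.254
v 2.906 -1.223 2.554
v 3.569 -1.846 2.547
v 3.718 -1.7 3.78
v 3.054 -1.077 3.786
v 3.787 -1.435 2.473
v 3.935 -1.289 3.705
v 3.769 -0.967 2.42
v 3.917 -0.822 3.652
v 3.519 -0.568 2.402
v 3.668 -0.422 3.635
v 3.105 -0.344 2.426
v 3.254 -0.199 3.658
v 2.638 -0.356 2.484
v 2.787 -0.21 3.716
v 2.242 -0.6 2.56
v 2.391 -0.454 3.793
v 2.025 -1.011 2.635
v 2.173 -0.865 3.867
v 2.043 -1.478 2.688
v 2.191 -1.333 3.92
v 2.292 -1.878 2.705
v 2.441 -1.732 3.938
v 2.706 -2.101 2.682
v 2.855 -1.956 3.914
v 3.173 -2.09 2.624
v 3.322 -1.944 3.856
v -2.362 3.825 -3.573
v -1.674 4.313 -2.828
v -0.946 3.507 -4.672
v -0.258 3.995 -3.927
v -0.739 3.008 -3.685
v -1.614 3.204 -3.006
v -1.006 4.616 -4.494
v -1.881 4.812 -3.815
v -0.836 4.802 -3.398
v -0.671 3.808 -2.898
v -1.949 4.012 -4.602
v -1.784 3.018 -4.102
v -3.499 3.58 -3.006
v -2.78 4.045 -2.697
v -2.763 2.985 -1.144
v -3.481 2.52 -1.454
v -3.122 4.266 -2.542
v -3.105 3.206 -0.989
v -3.55 4.33 -2.493
v -3.533 3.27 -0.941
v -3.966 4.222 -2.562
v -3.949 3.162 -1.01
v -4.275 3.968 -2.733
v -4.258 2.907 -1.181
v -4.407 3.624 -2.966
v -4.39 2.564 -1.414
v -4.33 3.27 -3.209
v -4.313 2.21 -1.656
v -4.063 2.988 -3.405
v -4.046 1.927 -1.852
v -3.666 2.841 -3.509
v -3.649 1.78 -1.957
v -3.231 2.863 -3.499
v -3.214 1.803 -1.946
v -2.858 3.05 -3.375
v -2.841 1.99 -1.823
v -2.631 3.358 -3.167
v -2.614 2.298 -1.615
v -2.603 3.717 -2.922
v -2.586 2.657 -1.37
v 1.288 -0.304 -2.397
v 0.884 1.12 -1.174
v -0.325 0.086 -3.384
v -0.729 1.51 -2.16
v 2.029 0.63 -3.24
v 1.625 2.054 -2.016
v 0.416 1.02 -4.226
v 0.012 2.444 -3.003
f 2 1 5
f 2 5 3
f 3 5 6
f 3 6 4
f 5 1 7
f 5 7 6
f 6 7 8
f 6 8 4
f 7 1 9
f 7 9 8
f 8 9 10
f 8 10 4
f 9 1 11
f 9 11 10
f 10 11 12
f 10 12 4
f 11 1 13
f 11 13 12
f 12 13 14
f 12 14 4
f 13 1 15
f 13 15 14
f 14 15 16
f 14 16 4
f 15 1 17
f 15 17 16
f 16 17 18
f 16 18 4
f 17 1 19
f 17 19 18
f 18 19 20
f 18 20 4
f 19 1 21
f 19 21 20
f 20 21 22
f 20 22 4
f 21 1 23
f 21 23 22
f 22 23 24
f 22 24 4
f 23 1 25
f 23 25 24
f 24 25 26
f 24 26 4
f 25 1 27
f 25 27 26
f 26 27 28
f 26 28 4
f 27 1 29
f 27 29 28
f 28 29 30
f 28 30 4
f 29 1 31
f 29 31 30
f 30 31 32
f 30 32 4
f 31 1 33
f 31 33 32
f 32 33 34
f 32 34 4
f 33 1 2
f 33 2 34
f 34 2 3
f 34 3 4
f 36 35 39
f 36 39 37
f 37 39 40
f 37 40 38
f 39 35 41
f 39 41 40
f 40 41 42
f 40 42 38
f 41 35 43
f 41 43 42
f 42 43 44
f 42 44 38
f 43 35 45
f 43 45 44
f 44 45 46
f 44 46 38
f 45 35 47
f 45 47 46
f 46 47 48
f 46 48 38
f 47 35 49
f 47 49 48
f 48 49 50
f 48 50 38
f 49 35 51
f 49 51 50
f 50 51 52
f 50 52 38
f 51 35 53
f 51 53 52
f 52 53 54
f 52 54 38
f 53 35 55
f 53 55 54
f 54 55 56
f 54 56 38
f 55 35 57
f 55 57 56
f 56 57 58
f 56 58 38
f 57 35 59
f 57 59 58
f 58 59 60
f 58 60 38
f 59 35 36
f 59 36 60
f 60 36 37
f 60 37 38
f 61 72 66
f 61 66 62
f 61 62 68
f 61 68 71
f 61 71 72
f 62 66 70
f 66 72 65
f 72 71 63
f 71 68 67
f 68 62 69
f 64 70 65
f 64 65 63
f 64 63 67
f 64 67 69
f 64 69 70
f 65 70 66
f 63 65 72
f 67 63 71
f 69 67 68
f 70 69 62
f 74 73 77
f 74 77 75
f 75 77 78
f 75 78 76
f 77 73 79
f 77 79 78
f 78 79 80
f 78 80 76
f 79 73 81
f 79 81 80
f 80 81 82
f 80 82 76
f 81 73 83
f 81 83 82
f 82 83 84
f 82 84 76
f 83 73 85
f 83 85 84
f 84 85 86
f 84 86 76
f 85 73 87
f 85 87 86
f 86 87 88
f 86 88 76
f 87 73 89
f 87 89 88
f 88 89 90
f 88 90 76
f 89 73 91
f 89 91 90
f 90 91 92
f 90 92 76
f 91 73 93
f 91 93 92
f 92 93 94
f 92 94 76
f 93 73 95
f 93 95 94
f 94 95 96
f 94 96 76
f 95 73 97
f 95 97 96
f 96 97 98
f 96 98 76
f 97 73 99
f 97 99 98
f 98 99 100
f 98 100 76
f 99 73 74
f 99 74 100
f 100 74 75
f 100 75 76
f 102 104 101
f 105 102 101
f 101 104 103
f 103 105 101
f 102 108 104
f 106 102 105
f 106 108 102
f 104 108 103
f 107 105 103
f 103 108 107
f 107 106 105
f 108 106 107



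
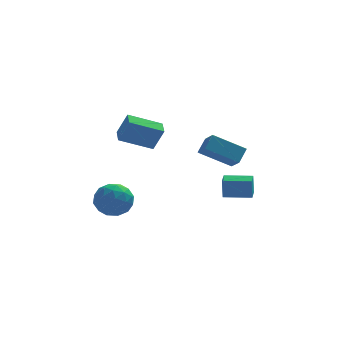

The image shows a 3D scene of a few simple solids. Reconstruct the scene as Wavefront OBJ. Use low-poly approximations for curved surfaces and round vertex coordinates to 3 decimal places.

v 2.663 1.331 -1.747
v 2.609 1.287 -0.489
v 2.846 2.221 -1.708
v 2.792 2.177 -0.45
v 4.248 1.003 -1.69
v 4.194 0.959 -0.432
v 4.431 1.893 -1.651
v 4.377 1.849 -0.393
v -3.57 -0.686 -0.339
v -2.521 -1.122 -0.556
v -4.279 -2.418 -0.284
v -3.23 -2.854 -0.501
v -3.446 -2.347 0.516
v -3.008 -1.277 0.482
v -3.792 -2.263 -1.322
v -3.354 -1.193 -1.356
v -2.658 -2.097 -1.164
v -2.444 -2.148 -0.028
v -4.356 -1.392 -0.812
v -4.142 -1.443 0.324
v -2.984 -0.752 -0.452
v -3.816 -2.788 -0.388
v -3.943 -2.49 0.21
v -3.327 -2.746 0.082
v -3.27 -0.843 0.158
v -2.653 -1.099 0.03
v -3.197 -1.819 0.66
v -4.147 -2.441 -0.87
v -3.53 -2.697 -0.998
v -3.473 -0.794 -0.922
v -2.857 -1.05 -1.05
v -3.603 -1.721 -1.5
v -2.448 -1.582 -0.937
v -2.864 -2.599 -0.905
v -3.194 -2.252 -1.387
v -2.937 -1.623 -1.407
v -2.322 -1.612 -0.27
v -2.738 -2.629 -0.237
v -2.865 -2.331 0.36
v -2.608 -1.702 0.34
v -2.402 -2.185 -0.627
v -4.062 -0.911 -0.603
v -4.478 -1.928 -0.57
v -4.192 -1.838 -1.18
v -3.935 -1.209 -1.2
v -3.936 -0.941 0.065
v -4.352 -1.958 0.097
v -3.863 -1.917 0.567
v -3.606 -1.288 0.547
v -4.398 -1.355 -0.213
v 1.265 -3.37 3.814
v 1.713 -2.73 4.531
v 0.966 -2.462 3.192
v 1.414 -1.823 3.909
v 3.026 -3.477 2.811
v 3.474 -2.838 3.528
v 2.727 -2.57 2.189
v 3.175 -1.93 2.906
v -3.024 1.111 2.813
v -2.438 0.911 4.179
v -3.057 2.207 2.988
v -2.471 2.007 4.354
v -1.129 1.293 2.026
v -0.543 1.093 3.392
v -1.162 2.389 2.201
v -0.576 2.189 3.567
f 2 4 1
f 5 2 1
f 1 4 3
f 3 5 1
f 2 8 4
f 6 2 5
f 6 8 2
f 4 8 3
f 7 5 3
f 3 8 7
f 7 6 5
f 8 6 7
f 9 46 25
f 46 20 49
f 25 49 14
f 46 49 25
f 9 25 21
f 25 14 26
f 21 26 10
f 25 26 21
f 9 21 30
f 21 10 31
f 30 31 16
f 21 31 30
f 9 30 42
f 30 16 45
f 42 45 19
f 30 45 42
f 9 42 46
f 42 19 50
f 46 50 20
f 42 50 46
f 10 26 37
f 26 14 40
f 37 40 18
f 26 40 37
f 14 49 27
f 49 20 48
f 27 48 13
f 49 48 27
f 20 50 47
f 50 19 43
f 47 43 11
f 50 43 47
f 19 45 44
f 45 16 32
f 44 32 15
f 45 32 44
f 16 31 36
f 31 10 33
f 36 33 17
f 31 33 36
f 12 38 24
f 38 18 39
f 24 39 13
f 38 39 24
f 12 24 22
f 24 13 23
f 22 23 11
f 24 23 22
f 12 22 29
f 22 11 28
f 29 28 15
f 22 28 29
f 12 29 34
f 29 15 35
f 34 35 17
f 29 35 34
f 12 34 38
f 34 17 41
f 38 41 18
f 34 41 38
f 13 39 27
f 39 18 40
f 27 40 14
f 39 40 27
f 11 23 47
f 23 13 48
f 47 48 20
f 23 48 47
f 15 28 44
f 28 11 43
f 44 43 19
f 28 43 44
f 17 35 36
f 35 15 32
f 36 32 16
f 35 32 36
f 18 41 37
f 41 17 33
f 37 33 10
f 41 33 37
f 52 54 51
f 55 52 51
f 51 54 53
f 53 55 51
f 52 58 54
f 56 52 55
f 56 58 52
f 54 58 53
f 57 55 53
f 53 58 57
f 57 56 55
f 58 56 57
f 60 62 59
f 63 60 59
f 59 62 61
f 61 63 59
f 60 66 62
f 64 60 63
f 64 66 60
f 62 66 61
f 65 63 61
f 61 66 65
f 65 64 63
f 66 64 65



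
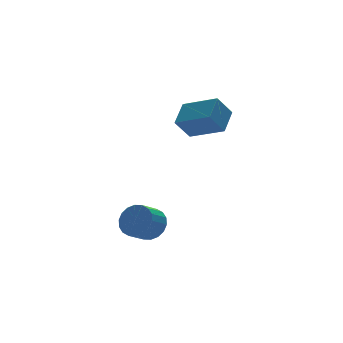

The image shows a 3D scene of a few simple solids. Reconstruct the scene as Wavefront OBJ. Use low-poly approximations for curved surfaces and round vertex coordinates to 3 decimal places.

v -1.115 -1.719 -2.056
v -0.632 -1.916 -1.385
v -1.462 -2.277 -0.893
v -1.945 -2.081 -1.564
v -0.741 -1.562 -1.309
v -1.571 -1.923 -0.817
v -0.924 -1.239 -1.381
v -1.754 -1.6 -0.889
v -1.145 -1.011 -1.587
v -1.975 -1.372 -1.095
v -1.36 -0.924 -1.885
v -2.19 -1.285 -1.394
v -1.527 -0.994 -2.218
v -2.357 -1.355 -1.726
v -1.612 -1.207 -2.518
v -2.442 -1.569 -2.027
v -1.598 -1.523 -2.727
v -2.428 -1.884 -2.235
v -1.489 -1.877 -2.803
v -2.319 -2.238 -2.311
v -1.306 -2.2 -2.731
v -2.136 -2.561 -2.239
v -1.085 -2.428 -2.525
v -1.915 -2.789 -2.033
v -0.87 -2.515 -2.226
v -1.7 -2.876 -1.735
v -0.703 -2.445 -1.894
v -1.533 -2.806 -1.402
v -0.618 -2.231 -1.593
v -1.448 -2.593 -1.102
v 1.822 -1.299 3.452
v 2.614 -0.471 4.185
v 0.903 0.113 2.849
v 1.695 0.942 3.582
v 2.585 -1.202 2.518
v 3.377 -0.373 3.251
v 1.666 0.211 1.915
v 2.458 1.039 2.648
f 2 1 5
f 2 5 3
f 3 5 6
f 3 6 4
f 5 1 7
f 5 7 6
f 6 7 8
f 6 8 4
f 7 1 9
f 7 9 8
f 8 9 10
f 8 10 4
f 9 1 11
f 9 11 10
f 10 11 12
f 10 12 4
f 11 1 13
f 11 13 12
f 12 13 14
f 12 14 4
f 13 1 15
f 13 15 14
f 14 15 16
f 14 16 4
f 15 1 17
f 15 17 16
f 16 17 18
f 16 18 4
f 17 1 19
f 17 19 18
f 18 19 20
f 18 20 4
f 19 1 21
f 19 21 20
f 20 21 22
f 20 22 4
f 21 1 23
f 21 23 22
f 22 23 24
f 22 24 4
f 23 1 25
f 23 25 24
f 24 25 26
f 24 26 4
f 25 1 27
f 25 27 26
f 26 27 28
f 26 28 4
f 27 1 29
f 27 29 28
f 28 29 30
f 28 30 4
f 29 1 2
f 29 2 30
f 30 2 3
f 30 3 4
f 32 34 31
f 35 32 31
f 31 34 33
f 33 35 31
f 32 38 34
f 36 32 35
f 36 38 32
f 34 38 33
f 37 35 33
f 33 38 37
f 37 36 35
f 38 36 37



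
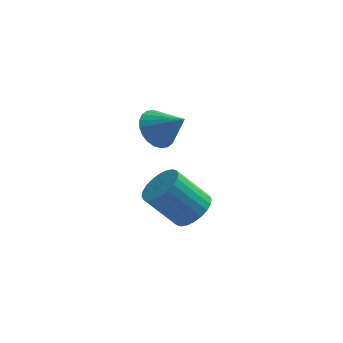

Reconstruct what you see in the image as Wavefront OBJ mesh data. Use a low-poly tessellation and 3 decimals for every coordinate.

v -4.475 1.053 0.405
v -3.919 0.93 -0.279
v -3.465 0.547 1.315
v -3.84 1.255 -0.186
v -3.858 1.549 -0.003
v -3.97 1.768 0.243
v -4.159 1.878 0.513
v -4.395 1.862 0.766
v -4.644 1.723 0.965
v -4.867 1.482 1.078
v -5.03 1.176 1.089
v -5.109 0.851 0.996
v -5.091 0.556 0.812
v -4.979 0.338 0.567
v -4.79 0.228 0.297
v -4.554 0.243 0.043
v -4.305 0.382 -0.155
v -4.082 0.623 -0.269
v -3.165 1.231 -4.251
v -2.736 1.929 -3.879
v -3.966 1.928 -2.457
v -4.395 1.229 -2.829
v -2.971 2.093 -4.082
v -4.201 2.092 -2.66
v -3.235 2.126 -4.311
v -4.465 2.125 -2.889
v -3.489 2.022 -4.53
v -4.719 2.021 -3.109
v -3.693 1.798 -4.707
v -4.923 1.797 -3.286
v -3.817 1.488 -4.815
v -5.047 1.487 -3.393
v -3.842 1.138 -4.837
v -5.072 1.137 -3.415
v -3.763 0.803 -4.769
v -4.994 0.801 -3.348
v -3.594 0.532 -4.623
v -4.824 0.531 -3.201
v -3.359 0.368 -4.42
v -4.589 0.367 -2.998
v -3.095 0.335 -4.191
v -4.325 0.334 -2.769
v -2.841 0.439 -3.971
v -4.071 0.438 -2.55
v -2.637 0.663 -3.794
v -3.867 0.662 -2.373
v -2.513 0.973 -3.687
v -3.743 0.972 -2.265
v -2.488 1.323 -3.665
v -3.718 1.322 -2.243
v -2.566 1.659 -3.732
v -3.797 1.657 -2.311
f 2 1 4
f 2 4 3
f 4 1 5
f 4 5 3
f 5 1 6
f 5 6 3
f 6 1 7
f 6 7 3
f 7 1 8
f 7 8 3
f 8 1 9
f 8 9 3
f 9 1 10
f 9 10 3
f 10 1 11
f 10 11 3
f 11 1 12
f 11 12 3
f 12 1 13
f 12 13 3
f 13 1 14
f 13 14 3
f 14 1 15
f 14 15 3
f 15 1 16
f 15 16 3
f 16 1 17
f 16 17 3
f 17 1 18
f 17 18 3
f 18 1 2
f 18 2 3
f 20 19 23
f 20 23 21
f 21 23 24
f 21 24 22
f 23 19 25
f 23 25 24
f 24 25 26
f 24 26 22
f 25 19 27
f 25 27 26
f 26 27 28
f 26 28 22
f 27 19 29
f 27 29 28
f 28 29 30
f 28 30 22
f 29 19 31
f 29 31 30
f 30 31 32
f 30 32 22
f 31 19 33
f 31 33 32
f 32 33 34
f 32 34 22
f 33 19 35
f 33 35 34
f 34 35 36
f 34 36 22
f 35 19 37
f 35 37 36
f 36 37 38
f 36 38 22
f 37 19 39
f 37 39 38
f 38 39 40
f 38 40 22
f 39 19 41
f 39 41 40
f 40 41 42
f 40 42 22
f 41 19 43
f 41 43 42
f 42 43 44
f 42 44 22
f 43 19 45
f 43 45 44
f 44 45 46
f 44 46 22
f 45 19 47
f 45 47 46
f 46 47 48
f 46 48 22
f 47 19 49
f 47 49 48
f 48 49 50
f 48 50 22
f 49 19 51
f 49 51 50
f 50 51 52
f 50 52 22
f 51 19 20
f 51 20 52
f 52 20 21
f 52 21 22



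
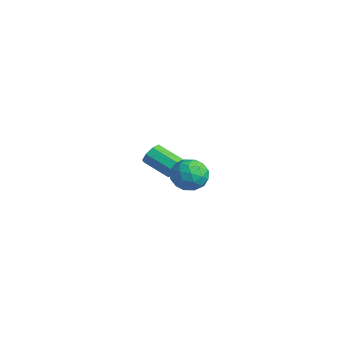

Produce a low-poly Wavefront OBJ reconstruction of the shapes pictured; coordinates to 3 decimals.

v -3.177 3.375 -4.122
v -2.728 3.266 -3.373
v -4.335 2.317 -2.549
v -4.783 2.425 -3.298
v -3.075 3.844 -3.384
v -4.682 2.894 -2.56
v -3.482 4.146 -3.828
v -5.088 3.197 -3.004
v -3.709 3.997 -4.444
v -5.316 3.047 -3.62
v -3.625 3.483 -4.871
v -5.232 2.534 -4.047
v -3.278 2.906 -4.86
v -4.885 1.956 -4.036
v -2.872 2.603 -4.416
v -4.478 1.654 -3.592
v -2.644 2.753 -3.8
v -4.251 1.803 -2.976
v 2.64 1.185 -0.913
v 3.542 2.026 -1.049
v 4.018 -0.266 -0.751
v 4.92 0.575 -0.887
v 4.231 0.566 0.144
v 3.379 1.463 0.045
v 4.181 0.297 -1.845
v 3.329 1.194 -1.944
v 4.494 1.478 -1.625
v 4.525 1.644 -0.396
v 3.035 0.116 -1.404
v 3.066 0.282 -0.175
v 2.97 1.733 -0.995
v 4.59 0.027 -0.805
v 4.185 0.022 -0.199
v 4.715 0.516 -0.279
v 2.874 1.401 -0.352
v 3.404 1.896 -0.432
v 3.809 1.038 0.269
v 4.156 -0.136 -1.368
v 4.686 0.359 -1.448
v 2.845 1.244 -1.521
v 3.375 1.738 -1.601
v 3.751 0.722 -2.069
v 4.059 1.905 -1.413
v 4.87 1.052 -1.319
v 4.435 0.889 -1.881
v 3.935 1.416 -1.94
v 4.078 2.003 -0.691
v 4.888 1.15 -0.596
v 4.483 1.144 0.01
v 3.982 1.671 -0.048
v 4.637 1.68 -1.03
v 2.672 0.61 -1.204
v 3.482 -0.243 -1.109
v 3.578 0.089 -1.752
v 3.077 0.616 -1.81
v 2.69 0.708 -0.481
v 3.501 -0.145 -0.387
v 3.625 0.344 0.14
v 3.125 0.871 0.081
v 2.923 0.08 -0.77
f 2 1 5
f 2 5 3
f 3 5 6
f 3 6 4
f 5 1 7
f 5 7 6
f 6 7 8
f 6 8 4
f 7 1 9
f 7 9 8
f 8 9 10
f 8 10 4
f 9 1 11
f 9 11 10
f 10 11 12
f 10 12 4
f 11 1 13
f 11 13 12
f 12 13 14
f 12 14 4
f 13 1 15
f 13 15 14
f 14 15 16
f 14 16 4
f 15 1 17
f 15 17 16
f 16 17 18
f 16 18 4
f 17 1 2
f 17 2 18
f 18 2 3
f 18 3 4
f 19 56 35
f 56 30 59
f 35 59 24
f 56 59 35
f 19 35 31
f 35 24 36
f 31 36 20
f 35 36 31
f 19 31 40
f 31 20 41
f 40 41 26
f 31 41 40
f 19 40 52
f 40 26 55
f 52 55 29
f 40 55 52
f 19 52 56
f 52 29 60
f 56 60 30
f 52 60 56
f 20 36 47
f 36 24 50
f 47 50 28
f 36 50 47
f 24 59 37
f 59 30 58
f 37 58 23
f 59 58 37
f 30 60 57
f 60 29 53
f 57 53 21
f 60 53 57
f 29 55 54
f 55 26 42
f 54 42 25
f 55 42 54
f 26 41 46
f 41 20 43
f 46 43 27
f 41 43 46
f 22 48 34
f 48 28 49
f 34 49 23
f 48 49 34
f 22 34 32
f 34 23 33
f 32 33 21
f 34 33 32
f 22 32 39
f 32 21 38
f 39 38 25
f 32 38 39
f 22 39 44
f 39 25 45
f 44 45 27
f 39 45 44
f 22 44 48
f 44 27 51
f 48 51 28
f 44 51 48
f 23 49 37
f 49 28 50
f 37 50 24
f 49 50 37
f 21 33 57
f 33 23 58
f 57 58 30
f 33 58 57
f 25 38 54
f 38 21 53
f 54 53 29
f 38 53 54
f 27 45 46
f 45 25 42
f 46 42 26
f 45 42 46
f 28 51 47
f 51 27 43
f 47 43 20
f 51 43 47



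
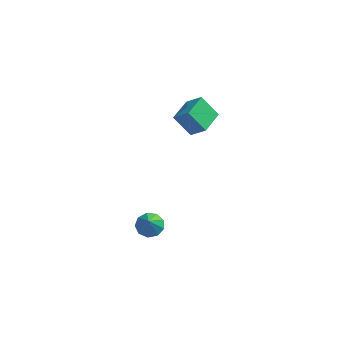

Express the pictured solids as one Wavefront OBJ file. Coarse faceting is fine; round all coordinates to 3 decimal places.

v -3.746 -3.288 -4.062
v -3.069 -2.837 -3.851
v -3.594 -4.032 -2.958
v -3.541 -2.6 -3.626
v -4.109 -2.684 -3.605
v -4.507 -3.051 -3.798
v -4.549 -3.528 -4.114
v -4.215 -3.893 -4.406
v -3.661 -3.975 -4.537
v -3.147 -3.735 -4.446
v -2.913 -3.286 -4.175
v -3.001 -1.121 3.841
v -2.084 -1.357 4.642
v -2.7 0.506 3.977
v -1.783 0.27 4.778
v -1.977 -1.21 2.642
v -1.06 -1.446 3.443
v -1.676 0.417 2.778
v -0.759 0.181 3.579
f 2 1 4
f 2 4 3
f 4 1 5
f 4 5 3
f 5 1 6
f 5 6 3
f 6 1 7
f 6 7 3
f 7 1 8
f 7 8 3
f 8 1 9
f 8 9 3
f 9 1 10
f 9 10 3
f 10 1 11
f 10 11 3
f 11 1 2
f 11 2 3
f 13 15 12
f 16 13 12
f 12 15 14
f 14 16 12
f 13 19 15
f 17 13 16
f 17 19 13
f 15 19 14
f 18 16 14
f 14 19 18
f 18 17 16
f 19 17 18



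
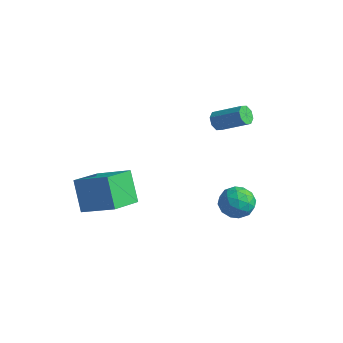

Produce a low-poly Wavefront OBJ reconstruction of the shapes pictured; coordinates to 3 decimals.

v -4.044 -2.992 -4.859
v -4.997 -2.519 -3.285
v -4.252 -1.202 -5.522
v -5.204 -0.729 -3.948
v -2.276 -2.451 -3.952
v -3.228 -1.978 -2.378
v -2.483 -0.661 -4.615
v -3.436 -0.188 -3.041
v 1.668 2.313 -3.893
v 2.358 1.743 -4.261
v 1.482 1.317 -2.699
v 2.172 0.747 -3.067
v 2.403 1.613 -2.701
v 2.518 2.228 -3.439
v 1.322 0.832 -3.521
v 1.437 1.447 -4.259
v 2.144 0.828 -4.031
v 2.812 1.31 -3.524
v 1.028 1.75 -3.436
v 1.696 2.232 -2.929
v 2.029 2.115 -4.181
v 1.811 0.945 -2.779
v 1.947 1.453 -2.564
v 2.352 1.119 -2.78
v 2.123 2.4 -3.699
v 2.529 2.066 -3.915
v 2.555 1.989 -2.998
v 1.311 0.994 -3.045
v 1.717 0.66 -3.261
v 1.488 1.941 -4.18
v 1.893 1.607 -4.396
v 1.285 1.071 -3.962
v 2.309 1.243 -4.263
v 2.2 0.657 -3.561
v 1.7 0.707 -3.828
v 1.768 1.069 -4.261
v 2.702 1.526 -3.965
v 2.593 0.941 -3.263
v 2.728 1.45 -3.048
v 2.796 1.811 -3.482
v 2.576 0.988 -3.83
v 1.247 2.119 -3.697
v 1.138 1.534 -2.995
v 1.044 1.249 -3.478
v 1.112 1.61 -3.912
v 1.64 2.403 -3.399
v 1.531 1.817 -2.697
v 2.072 1.991 -2.699
v 2.14 2.353 -3.132
v 1.264 2.072 -3.13
v -0.897 3.205 0.041
v -0.571 2.817 -0.241
v 0.822 3.347 0.636
v 0.497 3.735 0.919
v -0.589 3.209 -0.45
v 0.805 3.738 0.427
v -0.787 3.598 -0.371
v 0.607 4.128 0.506
v -1.049 3.757 -0.05
v 0.345 4.287 0.827
v -1.222 3.593 0.324
v 0.171 4.123 1.201
v -1.205 3.202 0.533
v 0.189 3.731 1.41
v -1.007 2.812 0.454
v 0.387 3.342 1.331
v -0.745 2.653 0.133
v 0.649 3.183 1.01
f 2 4 1
f 5 2 1
f 1 4 3
f 3 5 1
f 2 8 4
f 6 2 5
f 6 8 2
f 4 8 3
f 7 5 3
f 3 8 7
f 7 6 5
f 8 6 7
f 9 46 25
f 46 20 49
f 25 49 14
f 46 49 25
f 9 25 21
f 25 14 26
f 21 26 10
f 25 26 21
f 9 21 30
f 21 10 31
f 30 31 16
f 21 31 30
f 9 30 42
f 30 16 45
f 42 45 19
f 30 45 42
f 9 42 46
f 42 19 50
f 46 50 20
f 42 50 46
f 10 26 37
f 26 14 40
f 37 40 18
f 26 40 37
f 14 49 27
f 49 20 48
f 27 48 13
f 49 48 27
f 20 50 47
f 50 19 43
f 47 43 11
f 50 43 47
f 19 45 44
f 45 16 32
f 44 32 15
f 45 32 44
f 16 31 36
f 31 10 33
f 36 33 17
f 31 33 36
f 12 38 24
f 38 18 39
f 24 39 13
f 38 39 24
f 12 24 22
f 24 13 23
f 22 23 11
f 24 23 22
f 12 22 29
f 22 11 28
f 29 28 15
f 22 28 29
f 12 29 34
f 29 15 35
f 34 35 17
f 29 35 34
f 12 34 38
f 34 17 41
f 38 41 18
f 34 41 38
f 13 39 27
f 39 18 40
f 27 40 14
f 39 40 27
f 11 23 47
f 23 13 48
f 47 48 20
f 23 48 47
f 15 28 44
f 28 11 43
f 44 43 19
f 28 43 44
f 17 35 36
f 35 15 32
f 36 32 16
f 35 32 36
f 18 41 37
f 41 17 33
f 37 33 10
f 41 33 37
f 52 51 55
f 52 55 53
f 53 55 56
f 53 56 54
f 55 51 57
f 55 57 56
f 56 57 58
f 56 58 54
f 57 51 59
f 57 59 58
f 58 59 60
f 58 60 54
f 59 51 61
f 59 61 60
f 60 61 62
f 60 62 54
f 61 51 63
f 61 63 62
f 62 63 64
f 62 64 54
f 63 51 65
f 63 65 64
f 64 65 66
f 64 66 54
f 65 51 67
f 65 67 66
f 66 67 68
f 66 68 54
f 67 51 52
f 67 52 68
f 68 52 53
f 68 53 54

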